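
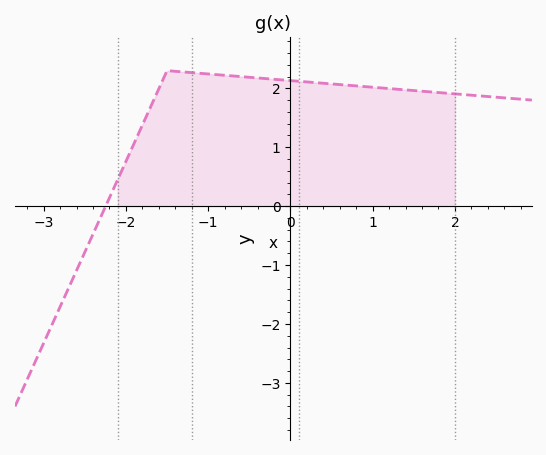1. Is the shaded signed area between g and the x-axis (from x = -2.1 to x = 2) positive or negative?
positive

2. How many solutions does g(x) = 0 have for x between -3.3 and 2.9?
1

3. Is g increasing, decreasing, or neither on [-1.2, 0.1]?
decreasing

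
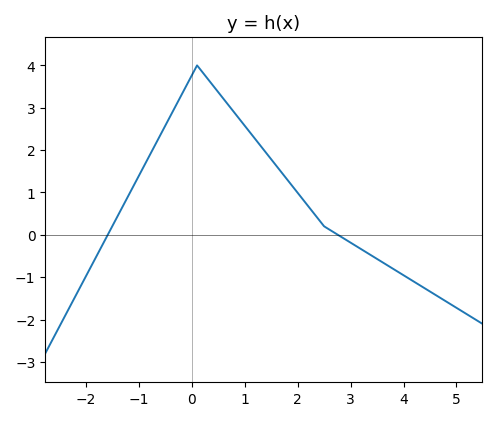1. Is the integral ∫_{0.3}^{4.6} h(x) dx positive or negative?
positive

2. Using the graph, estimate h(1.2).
2.3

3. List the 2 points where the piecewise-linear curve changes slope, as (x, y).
(0.1, 4); (2.5, 0.2)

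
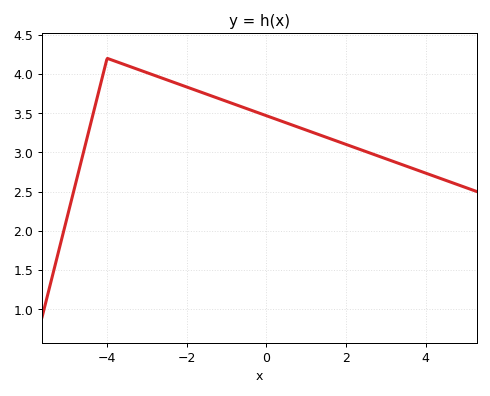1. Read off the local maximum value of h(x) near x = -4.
4.2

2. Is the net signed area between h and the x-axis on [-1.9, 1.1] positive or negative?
positive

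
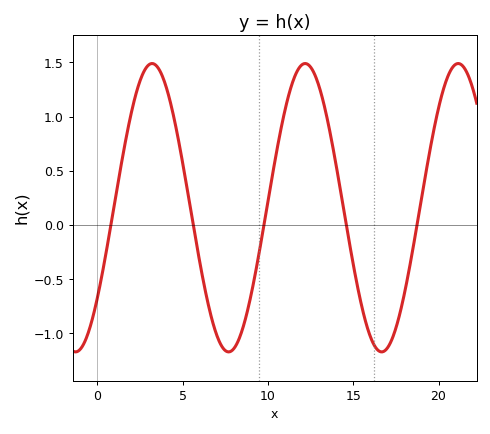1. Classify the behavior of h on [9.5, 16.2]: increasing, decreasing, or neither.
neither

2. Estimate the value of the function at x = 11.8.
1.44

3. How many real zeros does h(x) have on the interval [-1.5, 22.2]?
5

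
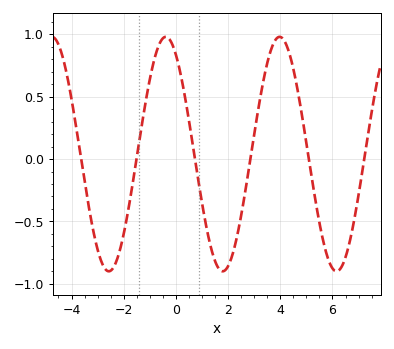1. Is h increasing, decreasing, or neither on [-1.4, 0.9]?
neither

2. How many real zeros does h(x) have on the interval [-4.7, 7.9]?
6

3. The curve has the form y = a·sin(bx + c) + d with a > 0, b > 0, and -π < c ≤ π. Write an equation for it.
y = 0.94sin(1.4x + 2.1) + 0.04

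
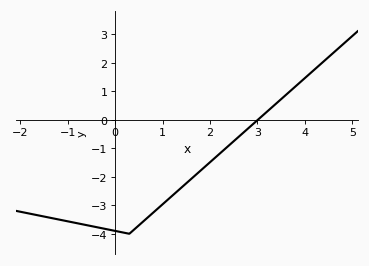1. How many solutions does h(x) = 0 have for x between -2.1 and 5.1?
1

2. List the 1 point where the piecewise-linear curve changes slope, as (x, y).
(0.3, -4)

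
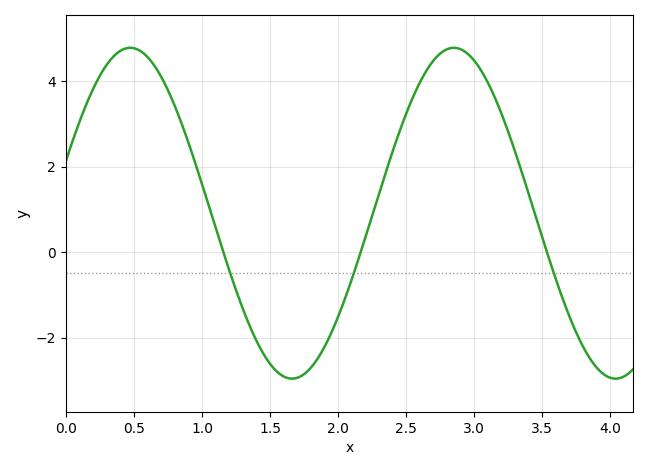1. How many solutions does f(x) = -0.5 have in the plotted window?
3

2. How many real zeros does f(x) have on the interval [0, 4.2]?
3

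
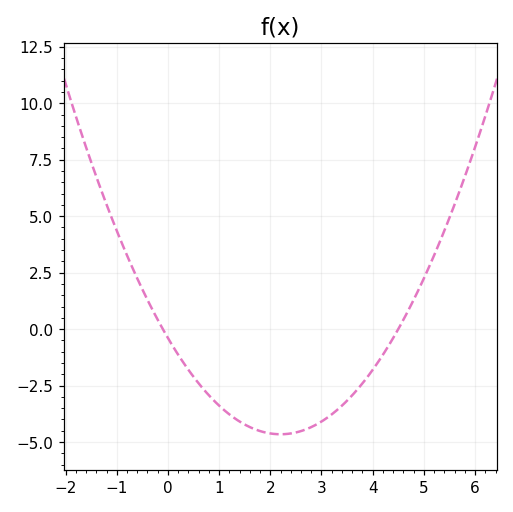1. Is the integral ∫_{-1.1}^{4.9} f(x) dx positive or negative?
negative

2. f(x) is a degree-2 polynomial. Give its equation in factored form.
y = 0.88(x + 0.1)(x - 4.5)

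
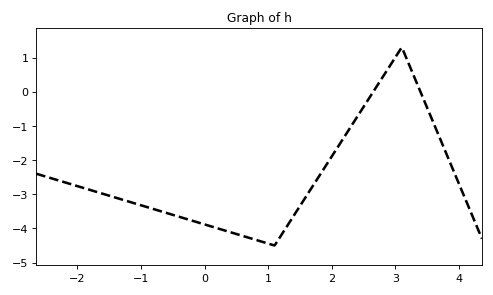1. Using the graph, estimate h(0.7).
-4.28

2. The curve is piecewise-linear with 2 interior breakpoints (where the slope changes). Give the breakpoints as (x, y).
(1.1, -4.5); (3.1, 1.3)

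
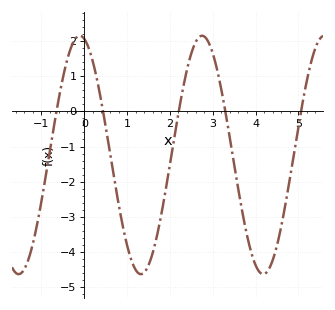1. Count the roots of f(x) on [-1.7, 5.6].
5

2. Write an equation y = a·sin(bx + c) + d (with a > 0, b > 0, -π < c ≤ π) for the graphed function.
y = 3.39sin(2.2x + 1.8) - 1.24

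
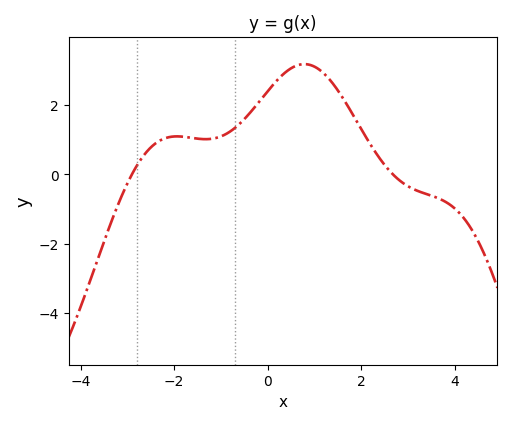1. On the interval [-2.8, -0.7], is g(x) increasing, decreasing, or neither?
neither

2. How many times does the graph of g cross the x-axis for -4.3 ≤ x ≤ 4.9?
2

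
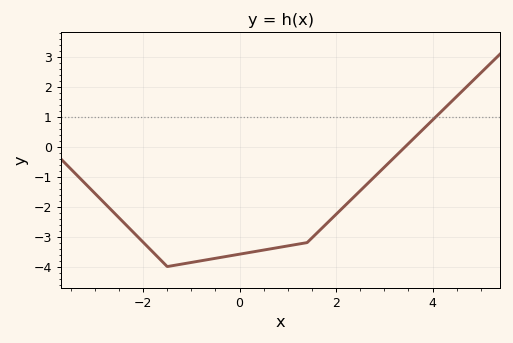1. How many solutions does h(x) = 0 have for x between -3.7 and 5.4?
1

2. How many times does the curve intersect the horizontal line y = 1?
1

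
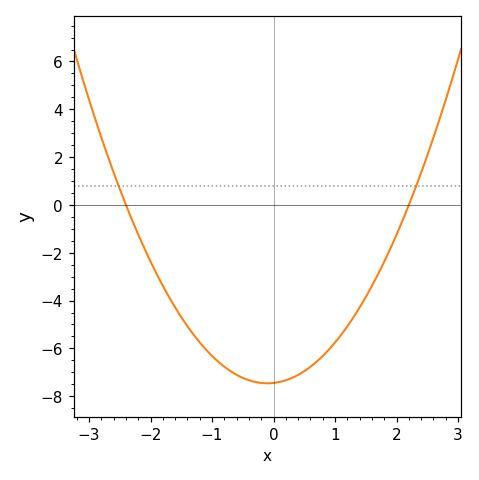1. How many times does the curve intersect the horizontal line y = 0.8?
2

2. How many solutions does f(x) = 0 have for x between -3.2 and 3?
2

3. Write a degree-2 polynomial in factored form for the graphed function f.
y = 1.41(x + 2.4)(x - 2.2)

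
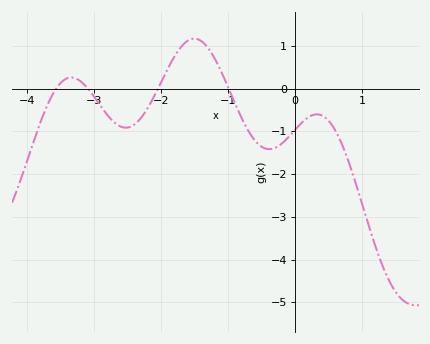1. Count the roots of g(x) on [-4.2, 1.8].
4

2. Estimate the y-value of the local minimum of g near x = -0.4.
-1.42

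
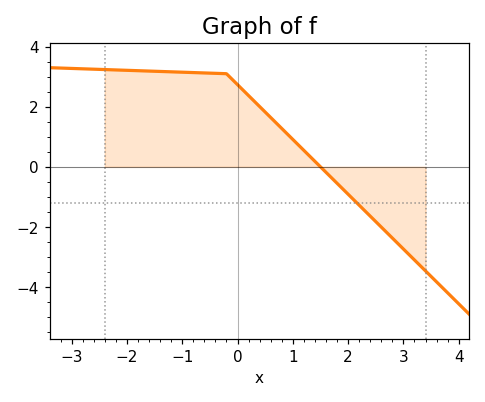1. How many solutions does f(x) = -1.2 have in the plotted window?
1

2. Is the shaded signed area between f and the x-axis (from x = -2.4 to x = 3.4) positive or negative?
positive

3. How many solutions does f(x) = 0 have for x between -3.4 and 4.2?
1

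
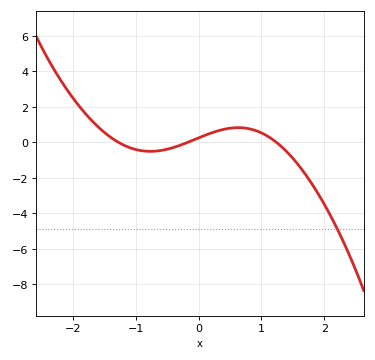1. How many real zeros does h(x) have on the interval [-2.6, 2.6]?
3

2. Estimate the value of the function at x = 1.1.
0.349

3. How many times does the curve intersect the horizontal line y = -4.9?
1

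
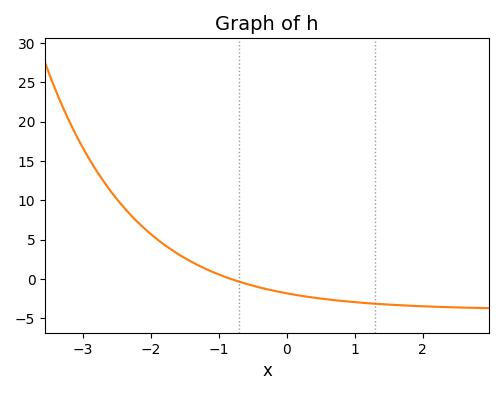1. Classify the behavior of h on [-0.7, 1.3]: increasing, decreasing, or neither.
decreasing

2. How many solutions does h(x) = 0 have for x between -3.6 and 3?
1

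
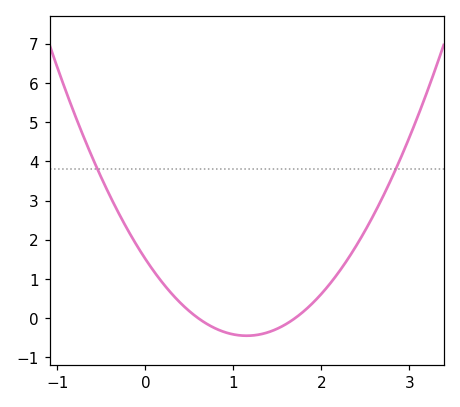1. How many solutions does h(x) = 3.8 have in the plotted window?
2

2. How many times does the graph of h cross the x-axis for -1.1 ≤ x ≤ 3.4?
2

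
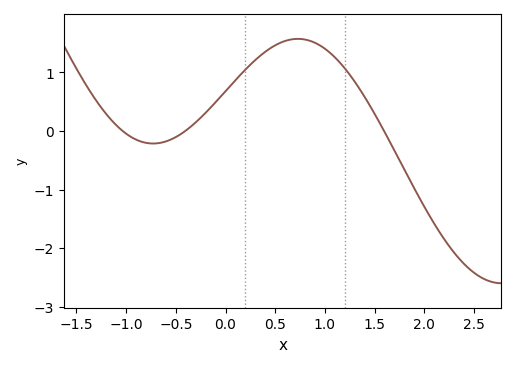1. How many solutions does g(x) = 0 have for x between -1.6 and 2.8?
3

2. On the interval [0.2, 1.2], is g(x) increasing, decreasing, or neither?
neither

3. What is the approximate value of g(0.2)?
1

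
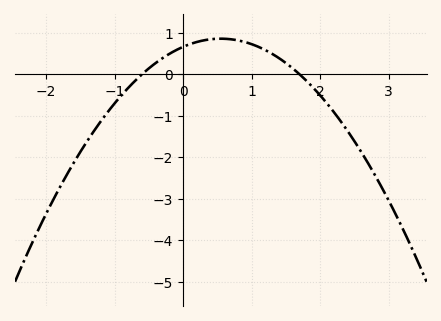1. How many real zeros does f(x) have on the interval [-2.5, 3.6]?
2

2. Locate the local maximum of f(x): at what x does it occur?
0.5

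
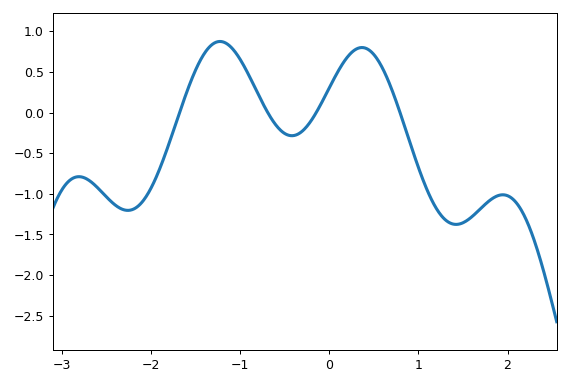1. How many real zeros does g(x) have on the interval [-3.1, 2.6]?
4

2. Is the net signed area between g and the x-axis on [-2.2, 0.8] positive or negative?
positive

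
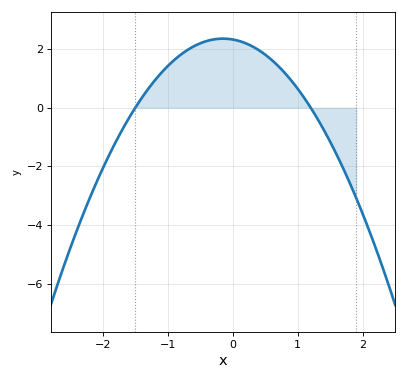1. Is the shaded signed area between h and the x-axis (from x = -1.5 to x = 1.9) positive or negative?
positive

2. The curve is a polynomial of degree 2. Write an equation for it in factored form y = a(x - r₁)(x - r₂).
y = -1.29(x + 1.5)(x - 1.2)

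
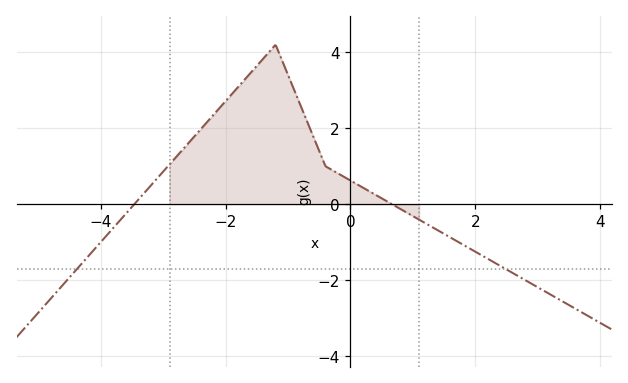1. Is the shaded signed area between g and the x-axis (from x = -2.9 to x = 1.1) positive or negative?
positive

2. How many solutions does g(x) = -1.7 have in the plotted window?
2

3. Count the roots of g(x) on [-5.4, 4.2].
2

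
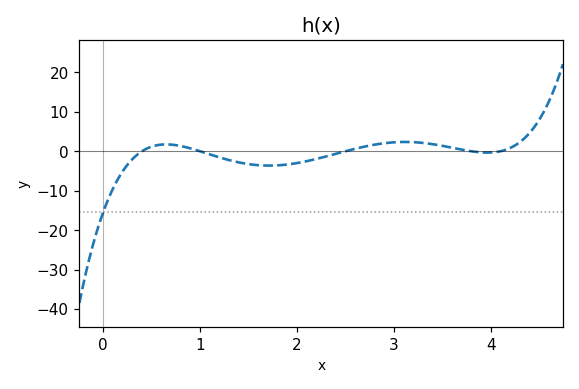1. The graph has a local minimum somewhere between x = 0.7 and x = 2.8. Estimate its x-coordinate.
1.7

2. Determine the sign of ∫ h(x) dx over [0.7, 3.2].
negative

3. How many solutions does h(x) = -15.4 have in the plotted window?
1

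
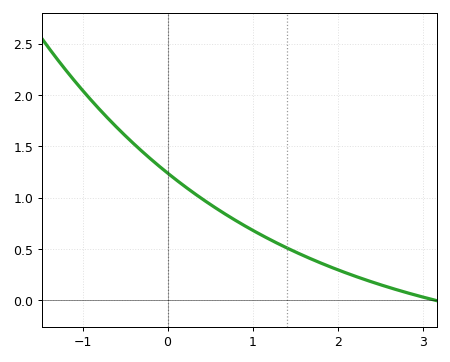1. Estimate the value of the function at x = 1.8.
0.35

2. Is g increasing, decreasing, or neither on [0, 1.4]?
decreasing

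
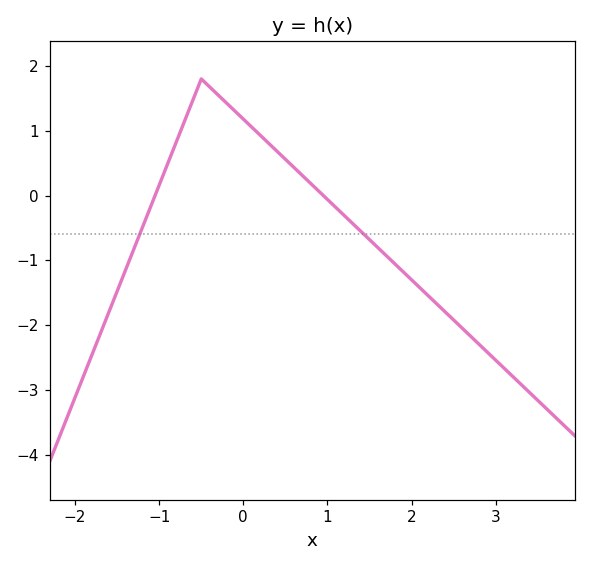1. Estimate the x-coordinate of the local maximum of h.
-0.498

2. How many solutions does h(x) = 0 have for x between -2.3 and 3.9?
2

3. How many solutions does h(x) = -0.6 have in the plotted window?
2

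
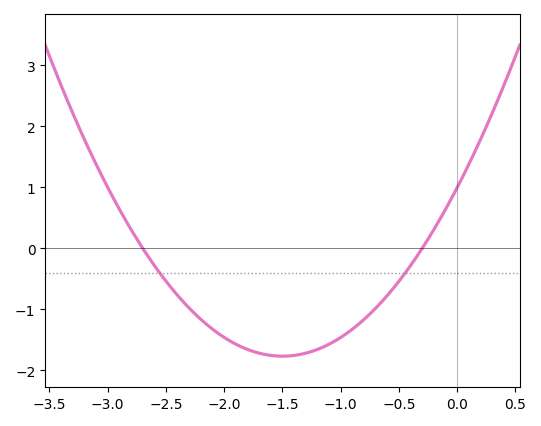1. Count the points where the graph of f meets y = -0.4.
2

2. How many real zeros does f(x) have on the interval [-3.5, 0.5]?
2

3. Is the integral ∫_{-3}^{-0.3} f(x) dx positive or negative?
negative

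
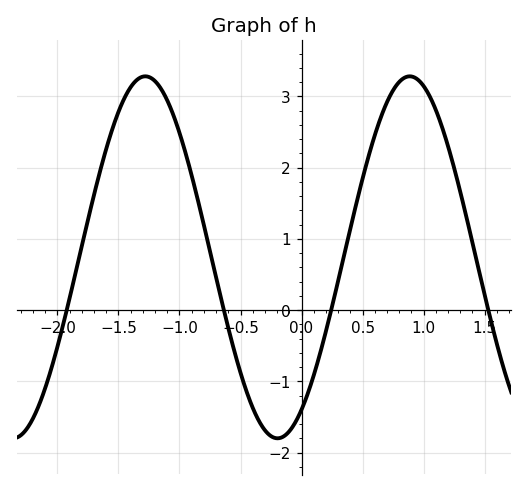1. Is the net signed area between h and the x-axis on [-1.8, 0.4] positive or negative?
positive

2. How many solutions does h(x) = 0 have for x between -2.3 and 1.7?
4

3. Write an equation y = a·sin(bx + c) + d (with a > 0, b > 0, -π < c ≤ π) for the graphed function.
y = 2.54sin(2.9x - 1) + 0.74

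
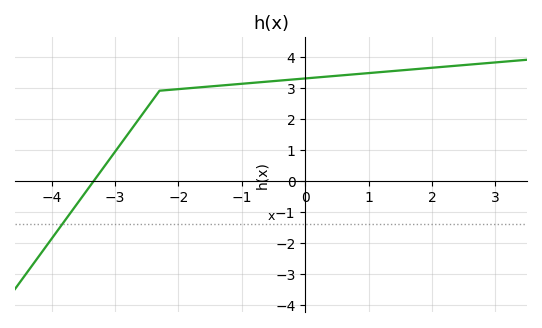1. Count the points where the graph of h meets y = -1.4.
1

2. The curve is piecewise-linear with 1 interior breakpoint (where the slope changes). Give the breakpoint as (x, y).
(-2.3, 2.9)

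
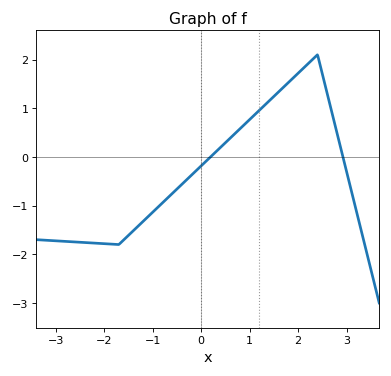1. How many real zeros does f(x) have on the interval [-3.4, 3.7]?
2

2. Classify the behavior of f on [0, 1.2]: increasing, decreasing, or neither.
increasing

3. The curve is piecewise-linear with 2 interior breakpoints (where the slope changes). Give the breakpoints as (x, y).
(-1.7, -1.8); (2.4, 2.1)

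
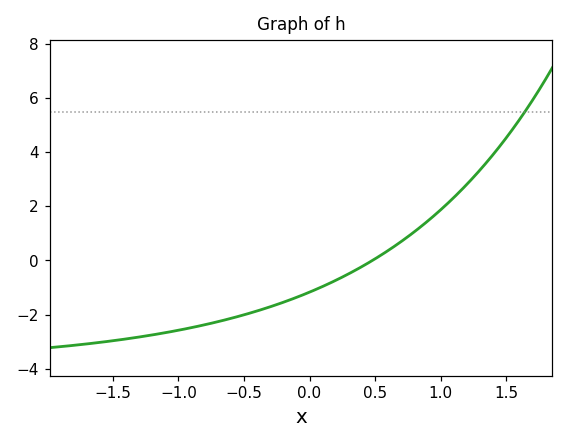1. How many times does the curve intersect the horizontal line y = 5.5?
1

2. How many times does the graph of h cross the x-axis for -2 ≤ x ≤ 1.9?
1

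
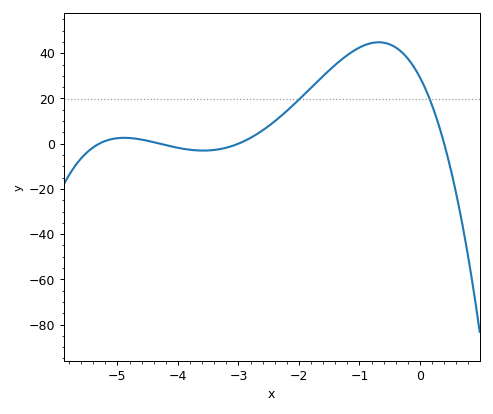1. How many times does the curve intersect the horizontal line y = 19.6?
2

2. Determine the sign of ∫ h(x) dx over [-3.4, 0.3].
positive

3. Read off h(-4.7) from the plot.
2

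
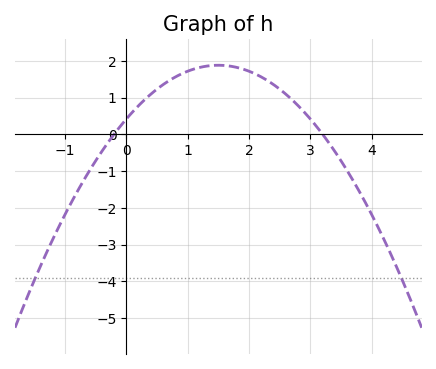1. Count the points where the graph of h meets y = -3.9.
2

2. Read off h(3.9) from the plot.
-1.87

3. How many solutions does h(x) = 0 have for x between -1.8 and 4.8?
2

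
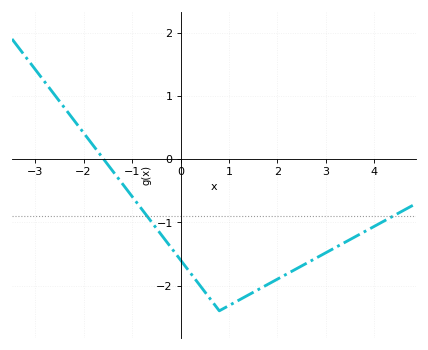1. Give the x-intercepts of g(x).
-1.59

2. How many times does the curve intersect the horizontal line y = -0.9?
2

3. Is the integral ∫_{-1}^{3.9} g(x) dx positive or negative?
negative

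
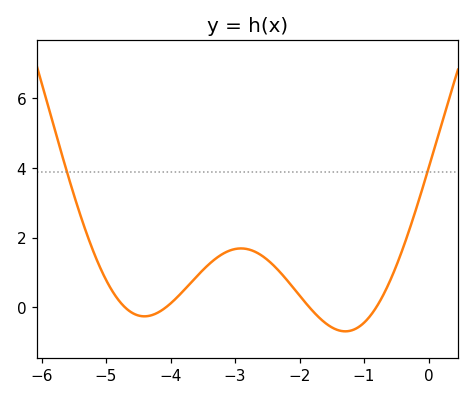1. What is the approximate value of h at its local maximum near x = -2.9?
1.6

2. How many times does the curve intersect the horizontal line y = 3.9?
2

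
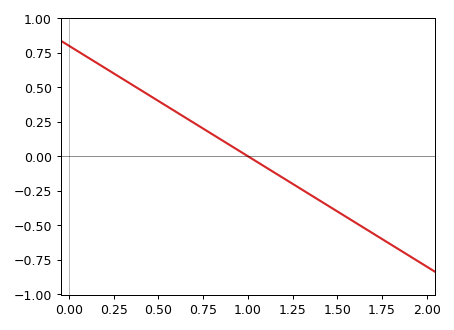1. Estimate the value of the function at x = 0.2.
0.64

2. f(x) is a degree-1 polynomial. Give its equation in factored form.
y = -0.8(x - 1)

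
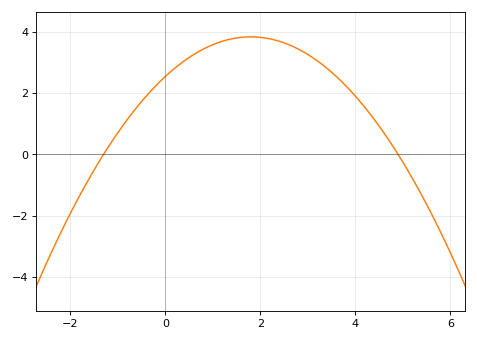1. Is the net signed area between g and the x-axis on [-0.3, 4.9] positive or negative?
positive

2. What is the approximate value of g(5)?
-0.2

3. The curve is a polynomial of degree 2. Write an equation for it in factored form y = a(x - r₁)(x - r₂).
y = -0.4(x + 1.3)(x - 4.9)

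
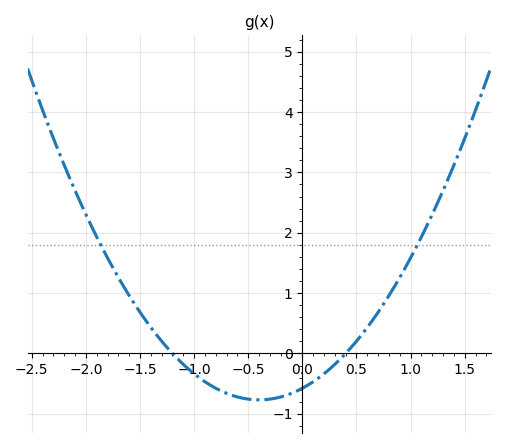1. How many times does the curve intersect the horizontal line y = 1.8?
2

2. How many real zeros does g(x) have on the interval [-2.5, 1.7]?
2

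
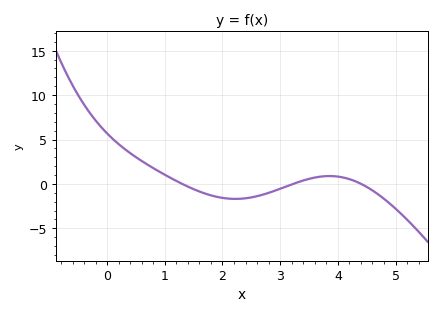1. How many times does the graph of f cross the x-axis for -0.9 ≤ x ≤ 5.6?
3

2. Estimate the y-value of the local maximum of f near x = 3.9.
1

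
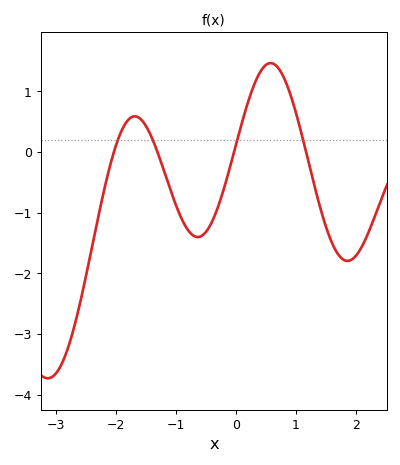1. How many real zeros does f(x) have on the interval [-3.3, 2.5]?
4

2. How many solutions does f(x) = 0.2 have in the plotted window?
4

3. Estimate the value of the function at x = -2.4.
-1.59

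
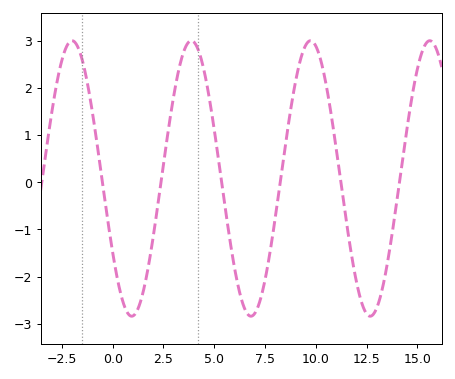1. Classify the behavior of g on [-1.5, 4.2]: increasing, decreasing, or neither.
neither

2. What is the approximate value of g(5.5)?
-0.4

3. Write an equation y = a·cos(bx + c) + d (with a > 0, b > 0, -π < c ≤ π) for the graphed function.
y = 2.92cos(1.1x + 2.1) + 0.08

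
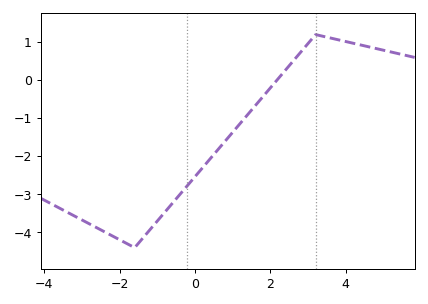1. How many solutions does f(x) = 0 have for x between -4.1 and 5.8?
1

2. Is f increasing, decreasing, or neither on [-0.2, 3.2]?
increasing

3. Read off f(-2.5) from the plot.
-3.9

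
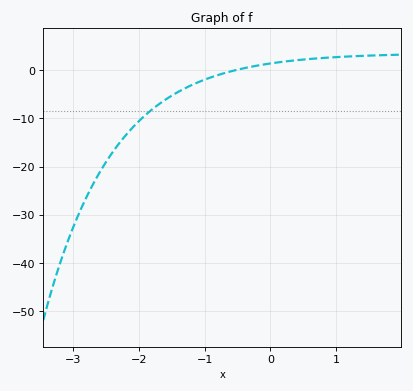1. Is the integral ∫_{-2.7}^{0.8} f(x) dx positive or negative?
negative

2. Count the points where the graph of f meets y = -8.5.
1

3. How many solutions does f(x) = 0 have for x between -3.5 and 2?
1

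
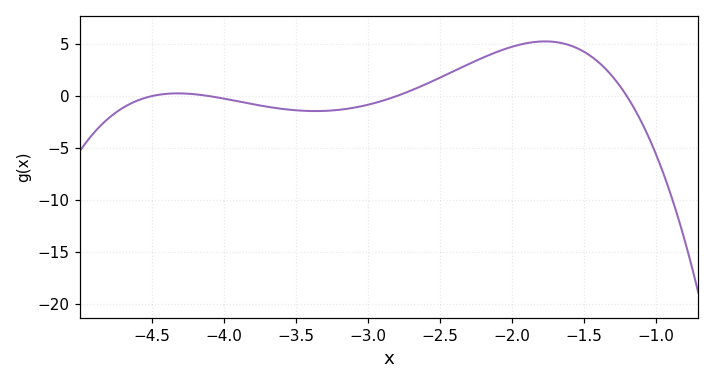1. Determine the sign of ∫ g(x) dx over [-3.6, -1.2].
positive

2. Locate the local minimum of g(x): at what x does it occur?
-3.4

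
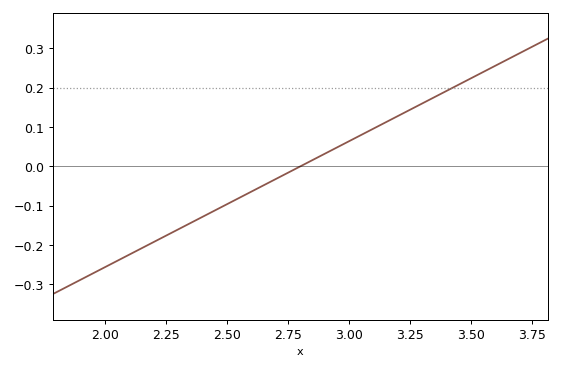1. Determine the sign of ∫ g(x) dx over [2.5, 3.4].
positive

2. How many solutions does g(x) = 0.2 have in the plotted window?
1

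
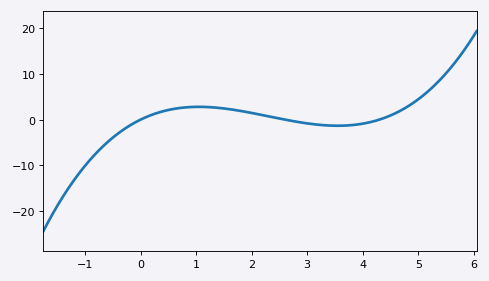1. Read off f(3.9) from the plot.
-1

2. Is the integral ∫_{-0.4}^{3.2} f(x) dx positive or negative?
positive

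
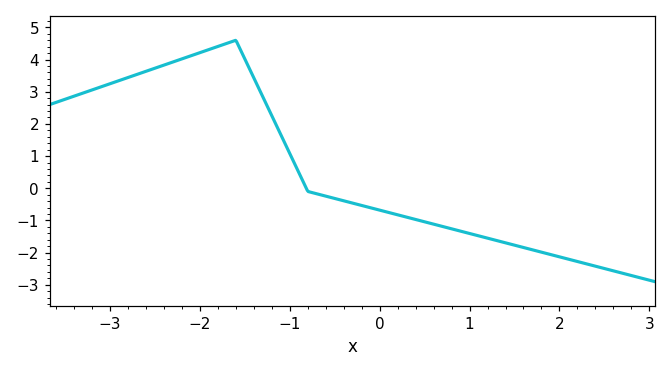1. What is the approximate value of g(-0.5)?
-0.318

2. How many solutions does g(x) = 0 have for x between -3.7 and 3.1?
1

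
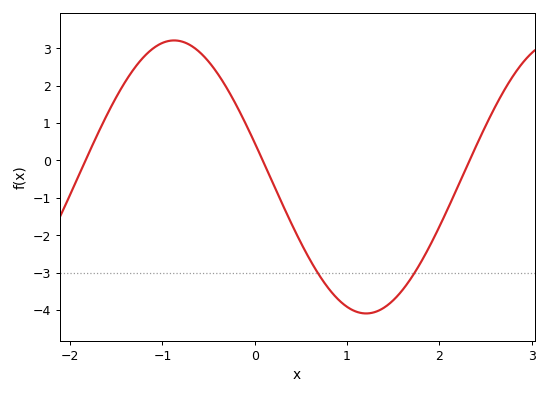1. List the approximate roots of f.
-1.8, 0.1, 2.3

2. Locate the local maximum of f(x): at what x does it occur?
-0.9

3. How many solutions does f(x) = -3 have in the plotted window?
2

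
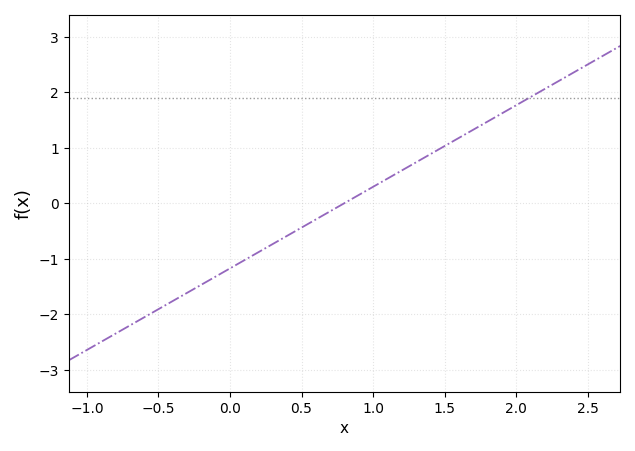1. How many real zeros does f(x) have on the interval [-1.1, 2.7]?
1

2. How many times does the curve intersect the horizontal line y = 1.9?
1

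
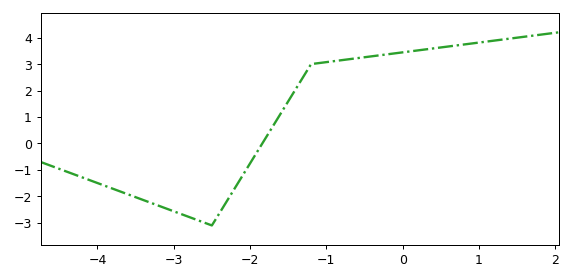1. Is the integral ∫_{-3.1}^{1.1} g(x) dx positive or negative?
positive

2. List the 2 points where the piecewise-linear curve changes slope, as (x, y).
(-2.5, -3.1); (-1.2, 3)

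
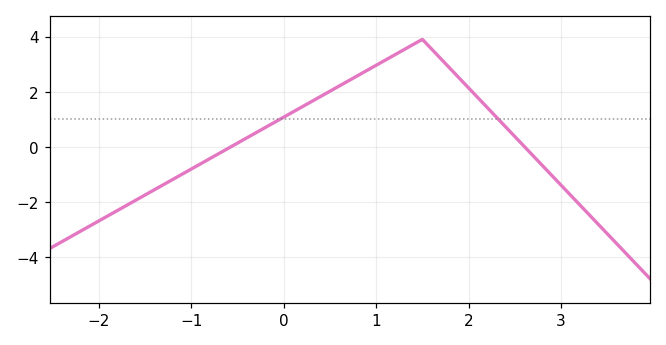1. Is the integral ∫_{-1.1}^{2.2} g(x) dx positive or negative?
positive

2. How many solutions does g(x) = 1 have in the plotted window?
2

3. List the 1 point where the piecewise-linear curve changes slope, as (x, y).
(1.5, 3.9)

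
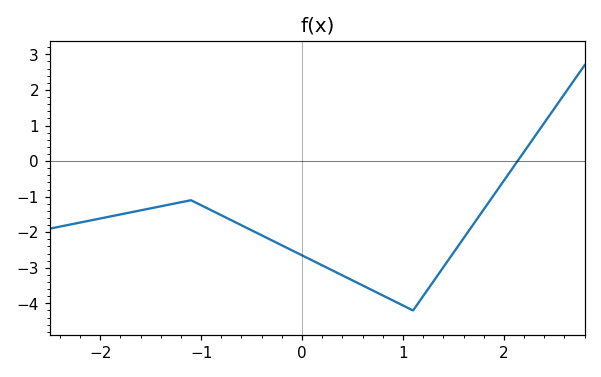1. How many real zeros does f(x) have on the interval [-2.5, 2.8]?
1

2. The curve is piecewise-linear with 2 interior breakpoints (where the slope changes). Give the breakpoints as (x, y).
(-1.1, -1.1); (1.1, -4.2)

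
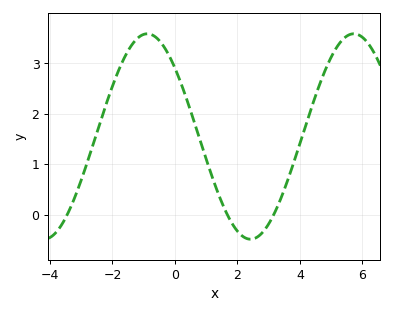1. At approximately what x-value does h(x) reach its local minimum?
2.42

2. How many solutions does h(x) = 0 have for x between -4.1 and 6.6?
3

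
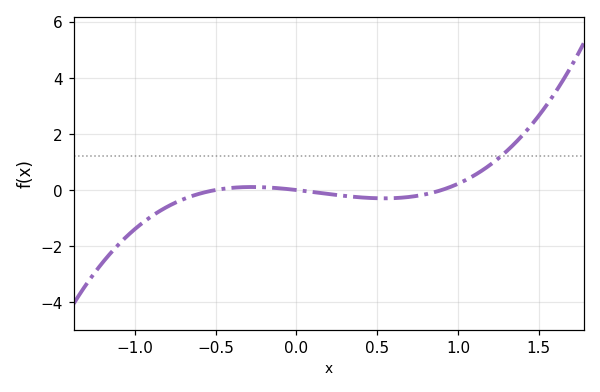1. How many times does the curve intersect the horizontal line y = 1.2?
1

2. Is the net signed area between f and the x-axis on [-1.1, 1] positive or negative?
negative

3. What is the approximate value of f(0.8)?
-0.2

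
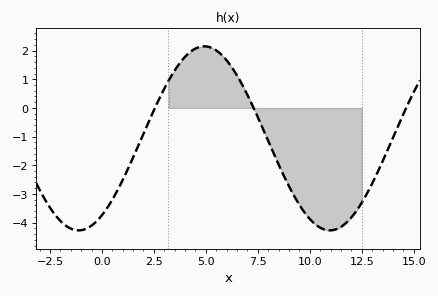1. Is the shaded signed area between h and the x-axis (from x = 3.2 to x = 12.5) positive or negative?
negative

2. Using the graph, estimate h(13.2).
-2.34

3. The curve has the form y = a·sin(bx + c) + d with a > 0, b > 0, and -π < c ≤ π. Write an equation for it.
y = 3.21sin(0.52x - 0.99) - 1.06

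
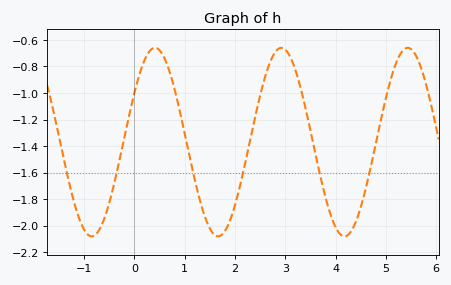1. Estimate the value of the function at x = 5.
-1.04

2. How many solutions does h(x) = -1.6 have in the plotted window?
6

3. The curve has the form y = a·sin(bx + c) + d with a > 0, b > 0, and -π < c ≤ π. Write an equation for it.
y = 0.71sin(2.5x + 0.55) - 1.37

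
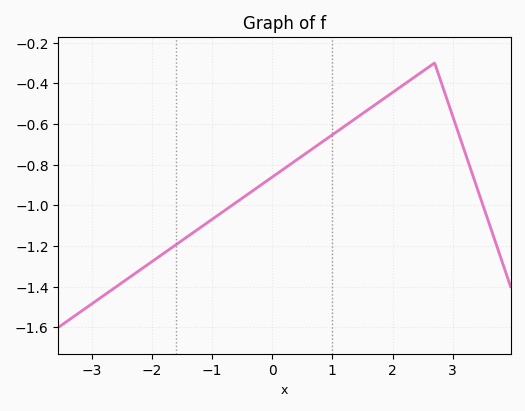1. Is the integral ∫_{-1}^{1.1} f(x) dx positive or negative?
negative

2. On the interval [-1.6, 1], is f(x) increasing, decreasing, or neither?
increasing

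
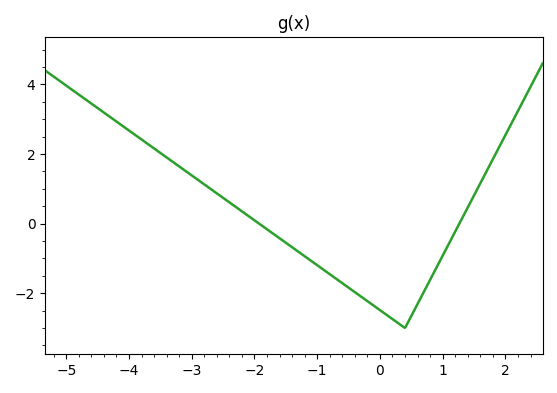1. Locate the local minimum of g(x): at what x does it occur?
0.4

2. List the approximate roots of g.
-1.93, 1.27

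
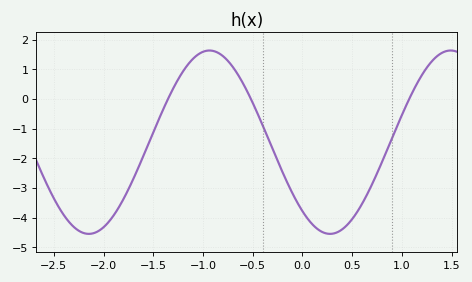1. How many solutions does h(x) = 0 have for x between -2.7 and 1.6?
3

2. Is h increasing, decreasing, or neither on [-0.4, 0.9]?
neither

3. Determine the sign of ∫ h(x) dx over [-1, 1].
negative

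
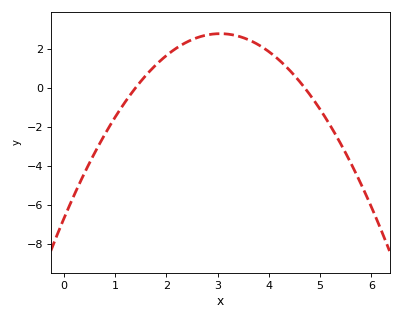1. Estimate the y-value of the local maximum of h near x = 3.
2.8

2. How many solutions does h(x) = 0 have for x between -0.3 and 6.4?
2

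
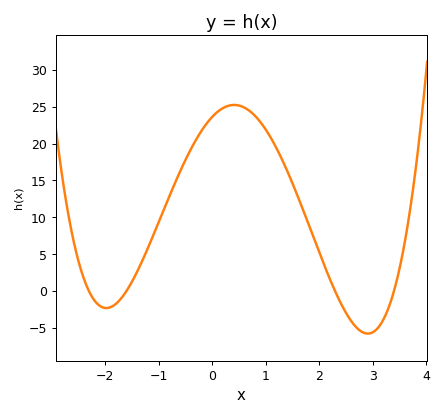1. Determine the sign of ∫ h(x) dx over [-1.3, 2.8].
positive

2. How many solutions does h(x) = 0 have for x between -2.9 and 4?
4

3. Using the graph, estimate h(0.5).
25.2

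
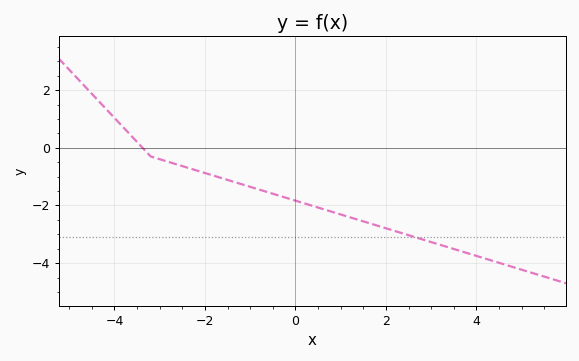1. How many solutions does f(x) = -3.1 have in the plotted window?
1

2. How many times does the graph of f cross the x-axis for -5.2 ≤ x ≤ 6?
1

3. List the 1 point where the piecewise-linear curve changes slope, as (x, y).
(-3.2, -0.3)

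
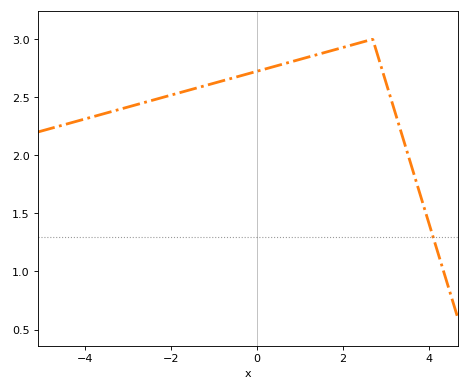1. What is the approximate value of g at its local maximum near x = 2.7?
3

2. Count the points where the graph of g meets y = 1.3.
1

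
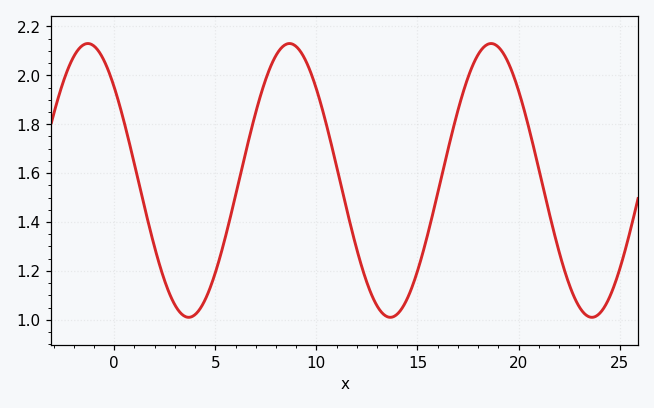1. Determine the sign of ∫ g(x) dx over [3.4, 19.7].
positive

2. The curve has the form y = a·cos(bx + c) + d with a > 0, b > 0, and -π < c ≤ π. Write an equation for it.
y = 0.56cos(0.63x + 0.82) + 1.57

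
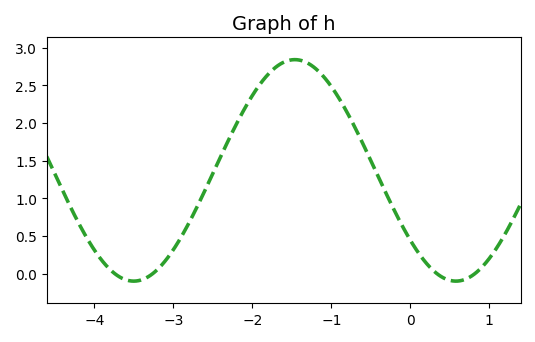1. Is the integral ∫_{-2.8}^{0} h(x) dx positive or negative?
positive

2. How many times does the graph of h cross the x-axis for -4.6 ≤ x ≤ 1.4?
4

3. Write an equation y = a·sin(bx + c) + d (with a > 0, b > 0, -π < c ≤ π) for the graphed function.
y = 1.47sin(1.5x - 2.5) + 1.37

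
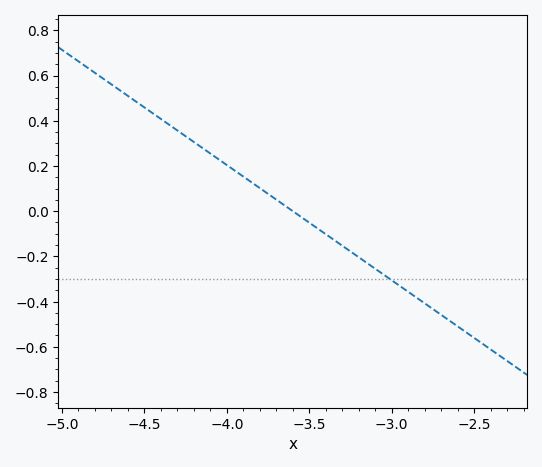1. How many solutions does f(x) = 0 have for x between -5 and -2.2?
1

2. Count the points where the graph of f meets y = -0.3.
1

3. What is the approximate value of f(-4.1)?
0.255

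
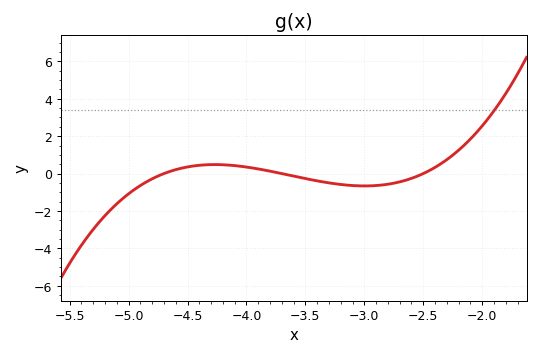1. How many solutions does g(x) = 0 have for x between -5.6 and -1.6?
3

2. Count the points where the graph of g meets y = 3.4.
1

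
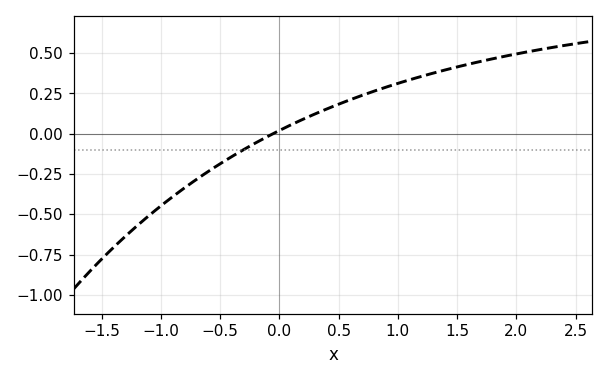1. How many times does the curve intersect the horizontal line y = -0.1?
1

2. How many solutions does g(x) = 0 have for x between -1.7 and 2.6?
1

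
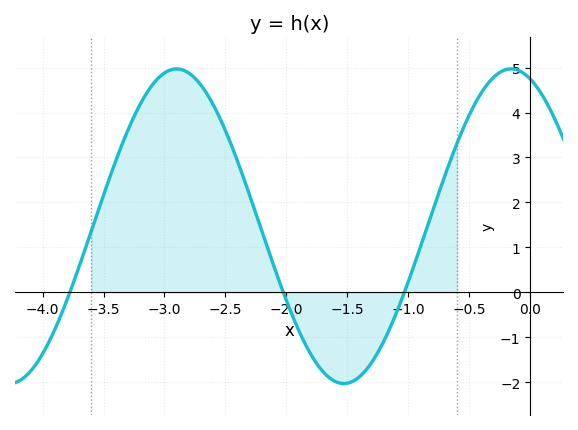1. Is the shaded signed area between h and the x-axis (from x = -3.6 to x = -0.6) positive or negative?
positive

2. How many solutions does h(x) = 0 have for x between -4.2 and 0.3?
3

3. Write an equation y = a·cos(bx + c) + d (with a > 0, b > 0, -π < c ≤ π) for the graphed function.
y = 3.5cos(2.29x + 0.36) + 1.47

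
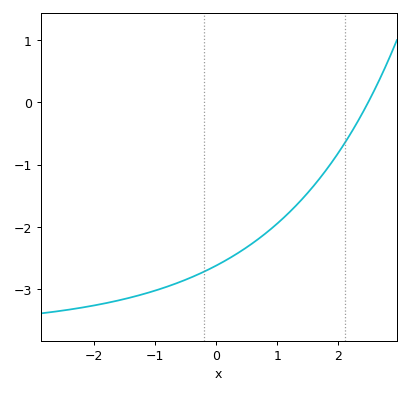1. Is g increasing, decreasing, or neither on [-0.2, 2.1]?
increasing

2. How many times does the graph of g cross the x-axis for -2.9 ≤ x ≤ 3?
1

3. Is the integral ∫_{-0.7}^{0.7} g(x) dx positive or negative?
negative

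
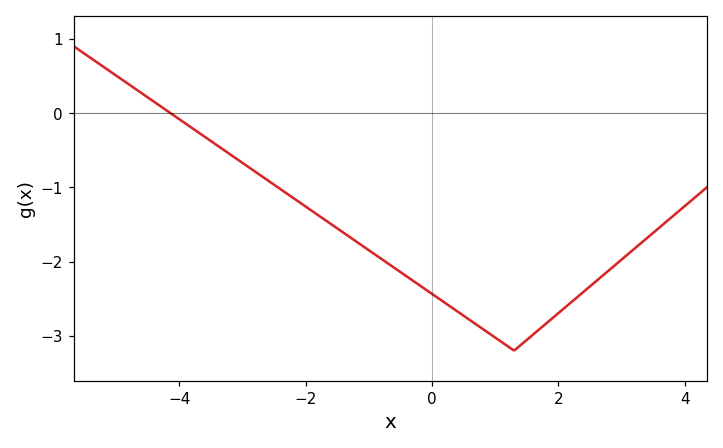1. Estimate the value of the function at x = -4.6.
0.272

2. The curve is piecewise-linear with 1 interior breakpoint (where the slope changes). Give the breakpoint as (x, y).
(1.3, -3.2)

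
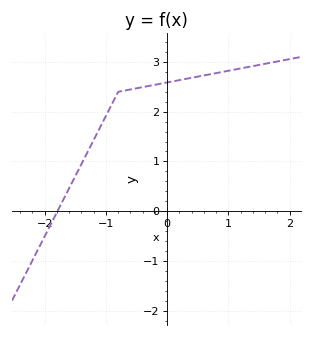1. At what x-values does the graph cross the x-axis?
-1.79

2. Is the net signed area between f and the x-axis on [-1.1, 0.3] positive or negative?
positive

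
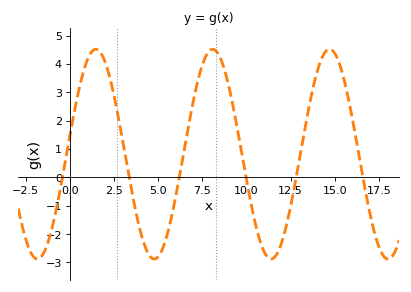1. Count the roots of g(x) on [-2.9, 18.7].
6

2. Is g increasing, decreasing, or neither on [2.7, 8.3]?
neither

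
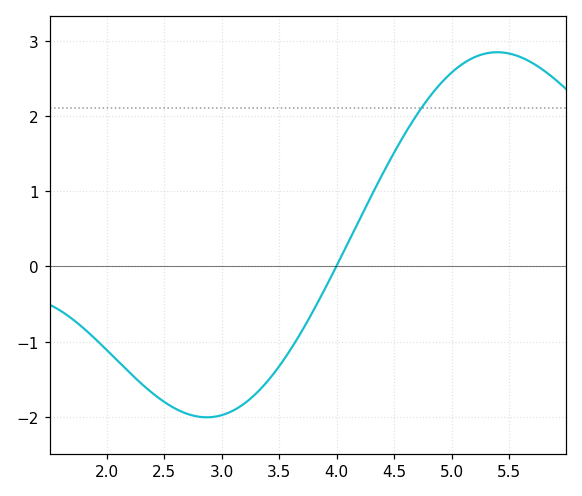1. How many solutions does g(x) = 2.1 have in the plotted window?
1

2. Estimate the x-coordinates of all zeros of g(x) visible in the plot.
4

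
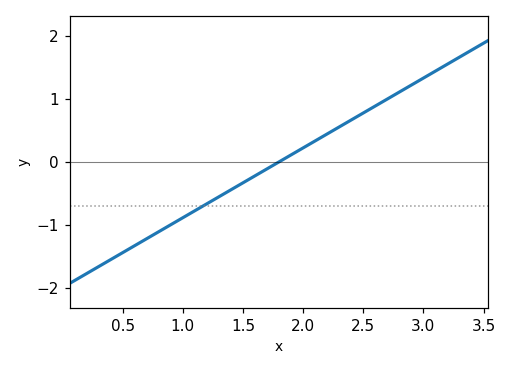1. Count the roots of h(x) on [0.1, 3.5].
1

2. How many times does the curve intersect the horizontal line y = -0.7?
1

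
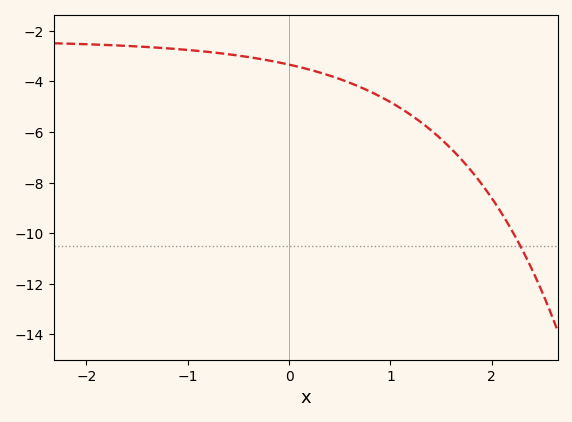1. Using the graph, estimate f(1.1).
-5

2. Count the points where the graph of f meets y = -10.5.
1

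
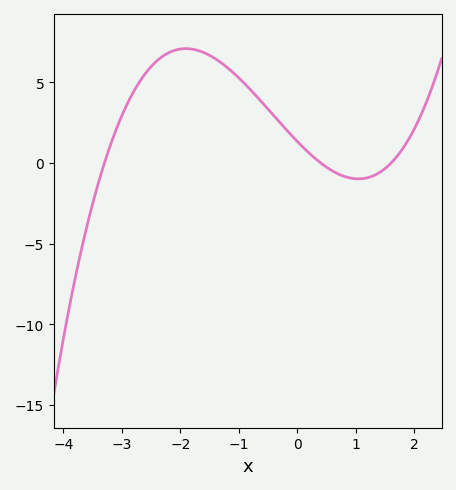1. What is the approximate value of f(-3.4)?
-1.2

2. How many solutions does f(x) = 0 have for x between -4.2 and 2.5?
3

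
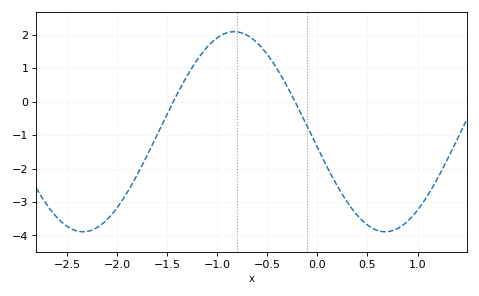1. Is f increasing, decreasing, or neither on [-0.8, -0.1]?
decreasing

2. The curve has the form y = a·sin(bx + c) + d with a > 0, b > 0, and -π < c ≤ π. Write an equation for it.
y = 2.99sin(2.1x - 3) - 0.9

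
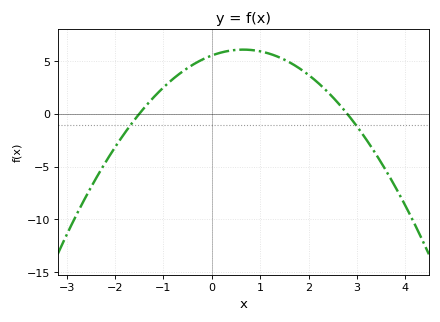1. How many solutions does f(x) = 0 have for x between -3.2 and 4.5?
2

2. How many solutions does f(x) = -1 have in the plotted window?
2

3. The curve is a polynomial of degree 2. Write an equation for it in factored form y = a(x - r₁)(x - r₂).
y = -1.32(x + 1.5)(x - 2.8)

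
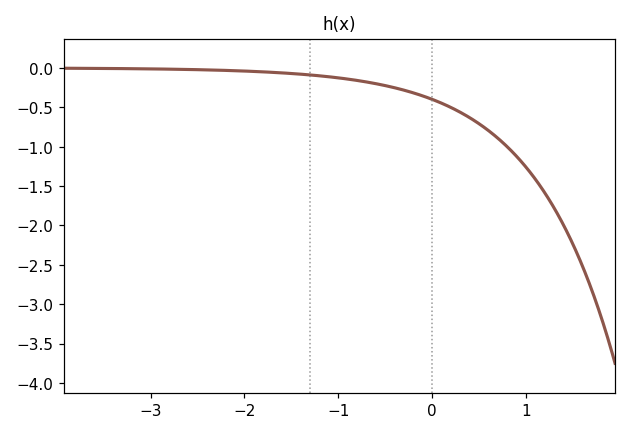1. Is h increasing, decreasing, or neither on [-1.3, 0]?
decreasing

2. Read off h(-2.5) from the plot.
-0.023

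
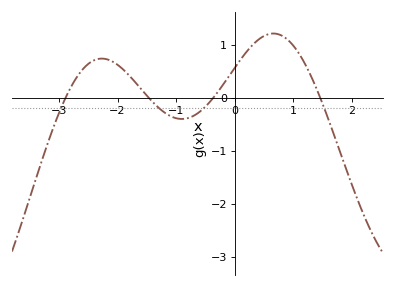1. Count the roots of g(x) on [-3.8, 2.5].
4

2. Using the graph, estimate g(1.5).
-0.12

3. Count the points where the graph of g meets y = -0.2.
4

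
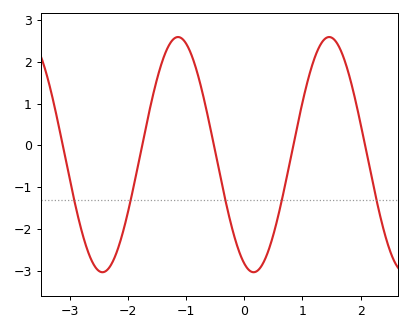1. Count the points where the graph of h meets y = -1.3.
5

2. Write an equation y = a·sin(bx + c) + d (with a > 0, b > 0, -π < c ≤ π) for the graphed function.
y = 2.81sin(2.42x - 1.96) - 0.22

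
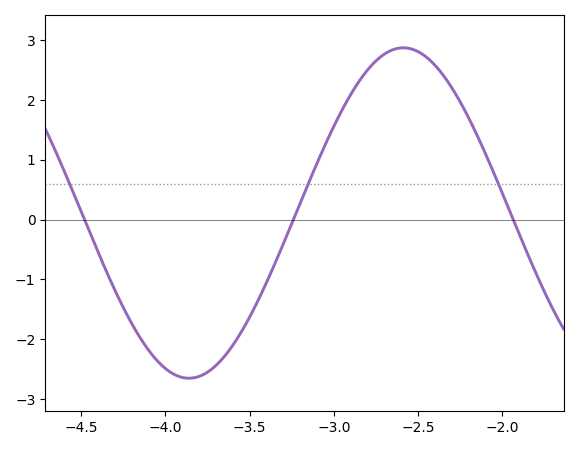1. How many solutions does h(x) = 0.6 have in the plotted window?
3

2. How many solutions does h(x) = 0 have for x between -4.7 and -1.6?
3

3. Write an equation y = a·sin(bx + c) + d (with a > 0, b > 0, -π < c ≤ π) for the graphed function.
y = 2.76sin(2.5x + 1.7) + 0.11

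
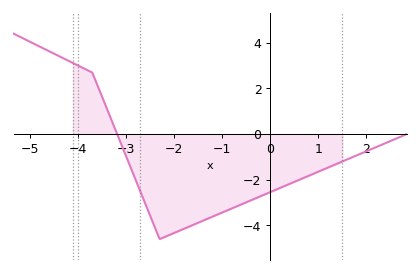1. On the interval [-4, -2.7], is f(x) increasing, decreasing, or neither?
decreasing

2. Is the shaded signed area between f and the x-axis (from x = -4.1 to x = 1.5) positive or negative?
negative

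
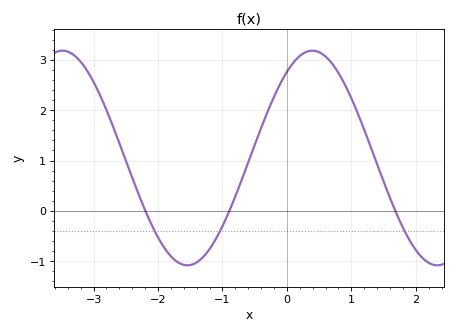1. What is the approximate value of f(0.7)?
2.9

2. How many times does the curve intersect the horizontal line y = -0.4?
3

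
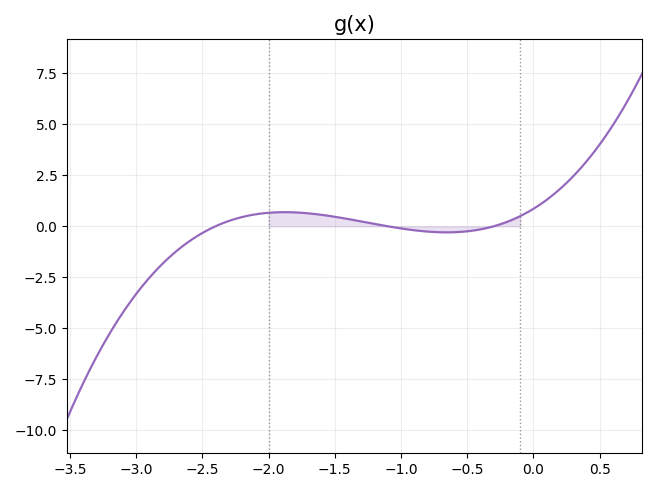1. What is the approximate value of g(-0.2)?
0.214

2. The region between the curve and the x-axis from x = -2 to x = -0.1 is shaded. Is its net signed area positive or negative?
positive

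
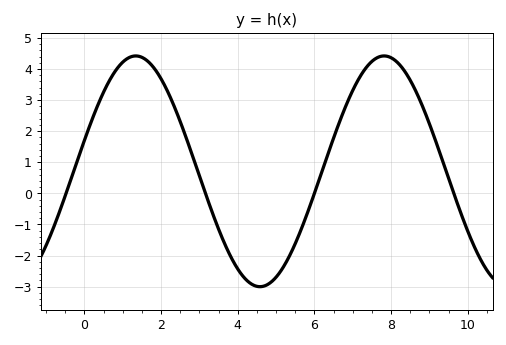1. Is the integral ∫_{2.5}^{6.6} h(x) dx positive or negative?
negative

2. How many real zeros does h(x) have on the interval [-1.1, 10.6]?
4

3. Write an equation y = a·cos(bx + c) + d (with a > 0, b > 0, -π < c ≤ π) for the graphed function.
y = 3.71cos(0.97x - 1.3) + 0.71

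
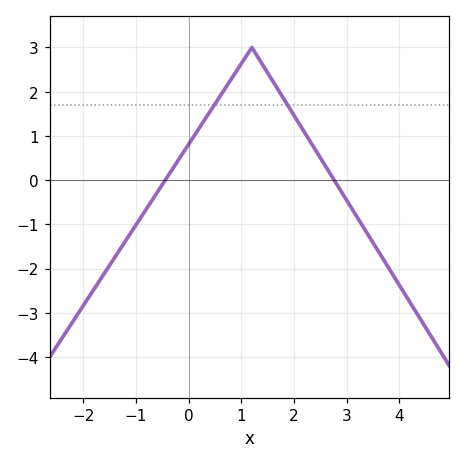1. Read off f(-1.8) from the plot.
-2.47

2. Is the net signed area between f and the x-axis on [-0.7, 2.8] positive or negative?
positive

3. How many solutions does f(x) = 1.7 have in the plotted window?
2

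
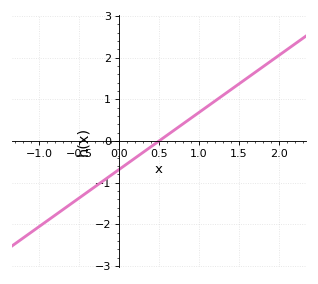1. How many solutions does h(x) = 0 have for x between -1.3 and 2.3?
1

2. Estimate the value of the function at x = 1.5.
1.37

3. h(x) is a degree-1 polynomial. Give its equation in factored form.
y = 1.37(x - 0.5)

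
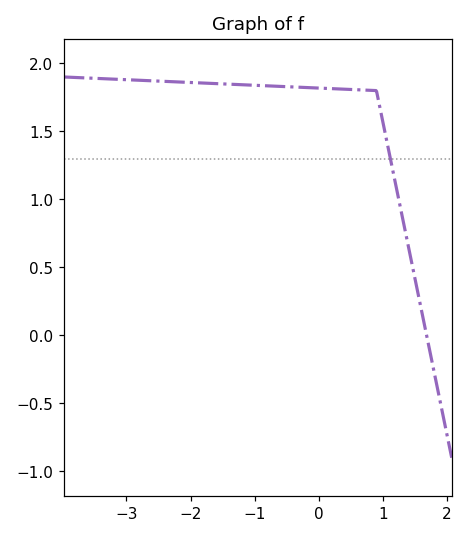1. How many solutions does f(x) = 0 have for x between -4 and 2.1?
1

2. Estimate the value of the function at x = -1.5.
1.85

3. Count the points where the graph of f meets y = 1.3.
1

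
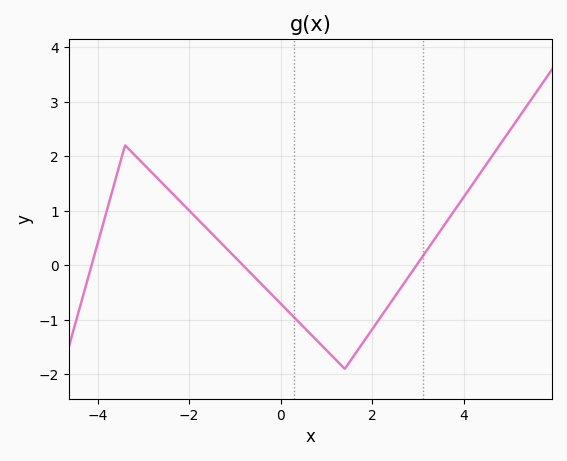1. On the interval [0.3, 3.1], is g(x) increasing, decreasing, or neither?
neither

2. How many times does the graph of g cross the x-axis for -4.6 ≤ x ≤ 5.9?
3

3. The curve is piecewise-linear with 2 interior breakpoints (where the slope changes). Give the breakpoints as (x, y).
(-3.4, 2.2); (1.4, -1.9)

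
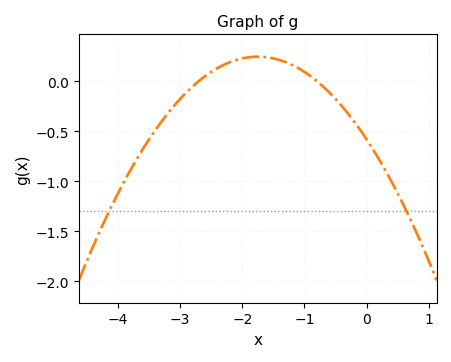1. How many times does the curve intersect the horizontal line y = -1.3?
2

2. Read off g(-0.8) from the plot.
0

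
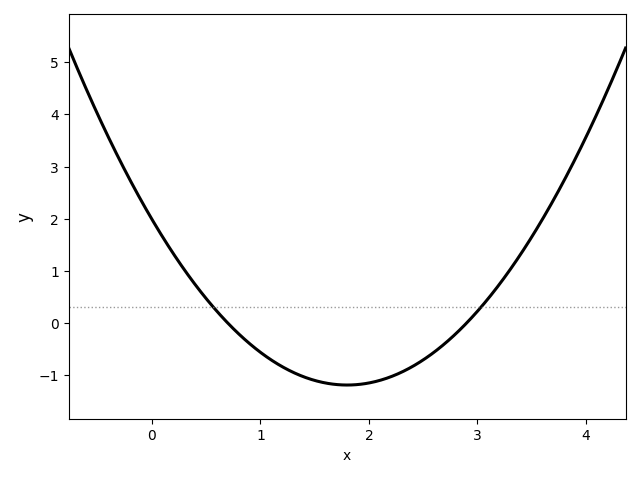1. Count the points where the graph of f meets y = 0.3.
2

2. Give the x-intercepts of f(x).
0.7, 2.9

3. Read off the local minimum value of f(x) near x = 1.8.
-1.2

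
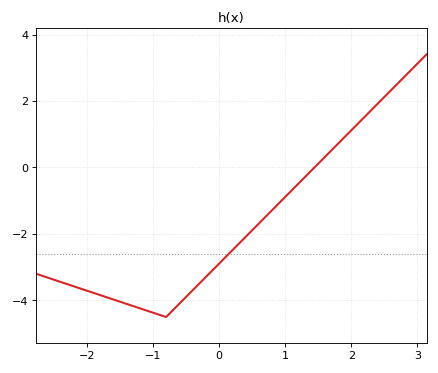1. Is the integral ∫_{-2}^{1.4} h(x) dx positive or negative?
negative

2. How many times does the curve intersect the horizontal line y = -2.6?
1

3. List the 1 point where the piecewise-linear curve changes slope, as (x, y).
(-0.8, -4.5)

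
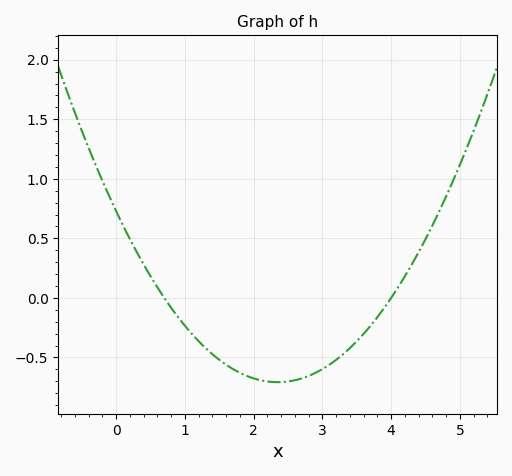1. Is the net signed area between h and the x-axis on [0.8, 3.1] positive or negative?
negative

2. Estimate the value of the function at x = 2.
-0.7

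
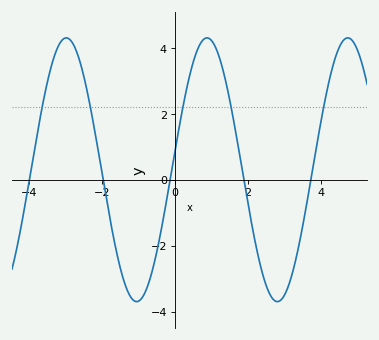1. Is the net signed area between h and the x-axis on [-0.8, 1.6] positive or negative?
positive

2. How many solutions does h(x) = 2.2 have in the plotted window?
5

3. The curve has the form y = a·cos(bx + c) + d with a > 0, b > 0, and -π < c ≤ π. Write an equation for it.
y = 4cos(1.6x - 1.4) + 0.31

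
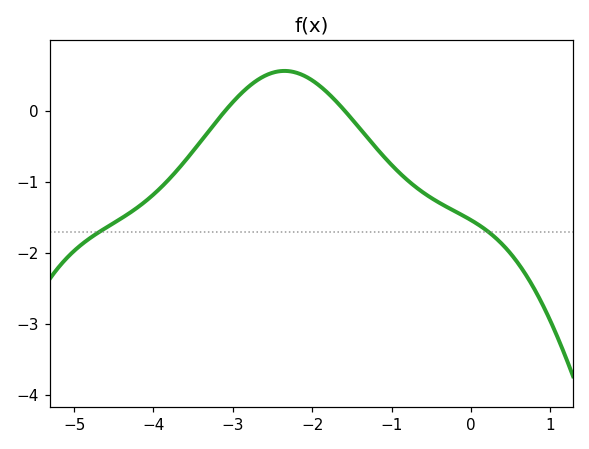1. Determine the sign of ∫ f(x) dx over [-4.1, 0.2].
negative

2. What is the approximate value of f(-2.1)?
0.5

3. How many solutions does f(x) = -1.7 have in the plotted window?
2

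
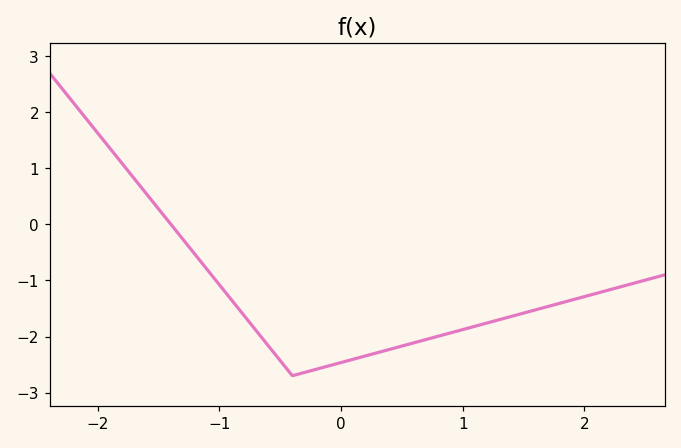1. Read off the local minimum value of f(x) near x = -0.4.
-2.7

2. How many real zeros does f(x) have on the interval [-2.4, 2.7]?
1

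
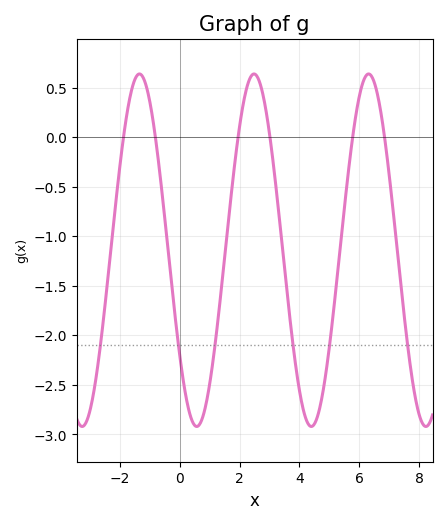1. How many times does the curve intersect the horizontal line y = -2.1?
6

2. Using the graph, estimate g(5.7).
-0.188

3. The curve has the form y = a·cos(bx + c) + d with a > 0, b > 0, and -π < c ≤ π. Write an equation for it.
y = 1.78cos(1.64x + 2.21) - 1.14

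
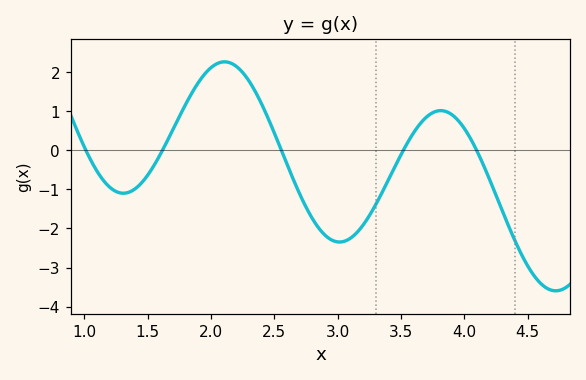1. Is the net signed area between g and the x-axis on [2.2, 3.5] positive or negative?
negative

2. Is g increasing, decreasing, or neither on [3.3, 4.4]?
neither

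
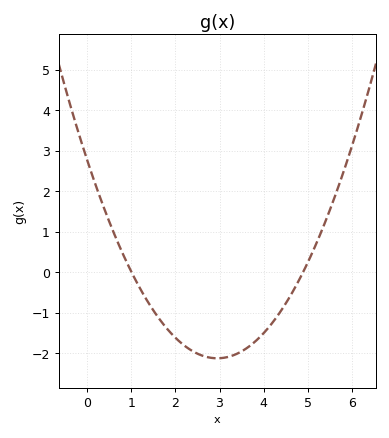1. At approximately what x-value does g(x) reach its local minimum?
3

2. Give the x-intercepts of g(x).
1, 4.9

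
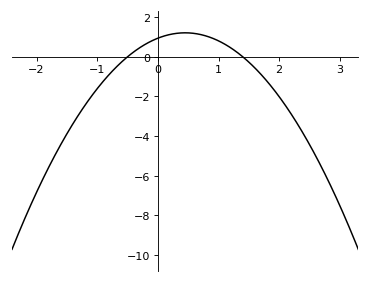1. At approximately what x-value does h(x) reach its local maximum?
0.4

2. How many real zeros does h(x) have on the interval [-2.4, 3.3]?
2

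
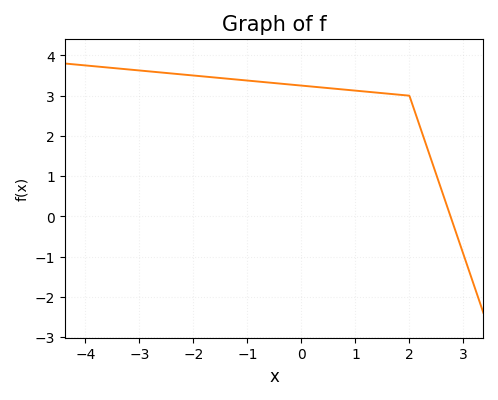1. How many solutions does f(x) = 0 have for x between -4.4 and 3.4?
1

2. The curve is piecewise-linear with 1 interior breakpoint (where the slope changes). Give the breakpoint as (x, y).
(2, 3)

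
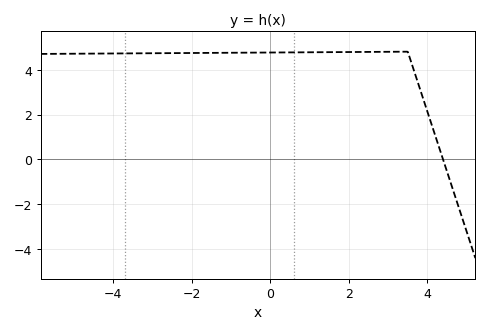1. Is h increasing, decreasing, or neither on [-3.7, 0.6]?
increasing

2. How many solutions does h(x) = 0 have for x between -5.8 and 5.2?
1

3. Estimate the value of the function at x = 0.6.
4.77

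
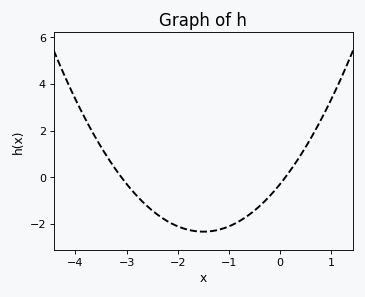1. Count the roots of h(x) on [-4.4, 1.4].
2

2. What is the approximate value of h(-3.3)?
0.6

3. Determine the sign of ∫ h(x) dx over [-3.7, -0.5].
negative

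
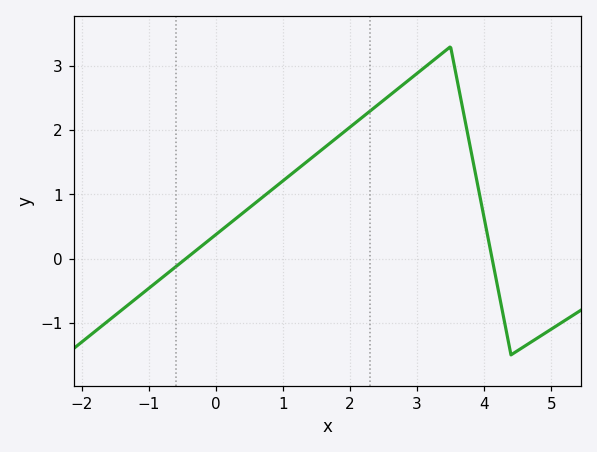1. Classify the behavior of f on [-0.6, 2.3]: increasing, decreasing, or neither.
increasing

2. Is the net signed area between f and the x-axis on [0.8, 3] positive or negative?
positive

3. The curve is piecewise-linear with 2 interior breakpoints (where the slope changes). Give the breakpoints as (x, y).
(3.5, 3.3); (4.4, -1.5)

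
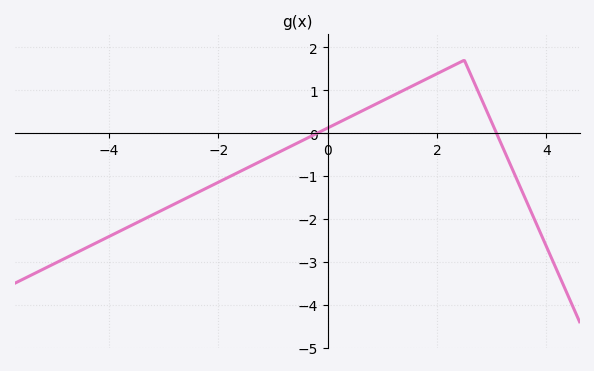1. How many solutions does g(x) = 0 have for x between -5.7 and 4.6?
2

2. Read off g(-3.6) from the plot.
-2.16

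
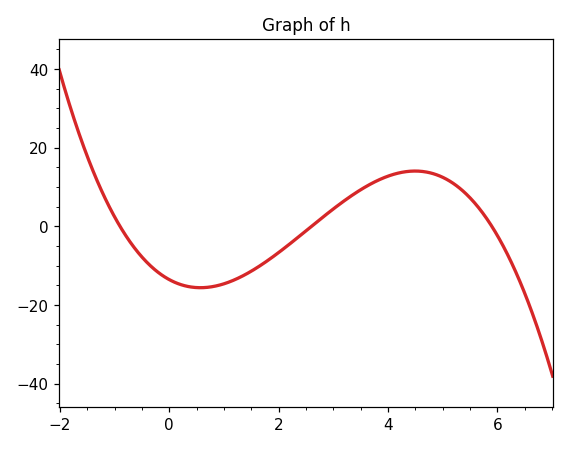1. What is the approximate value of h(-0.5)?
-8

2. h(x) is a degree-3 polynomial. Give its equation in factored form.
y = -0.98(x + 0.9)(x - 2.6)(x - 5.9)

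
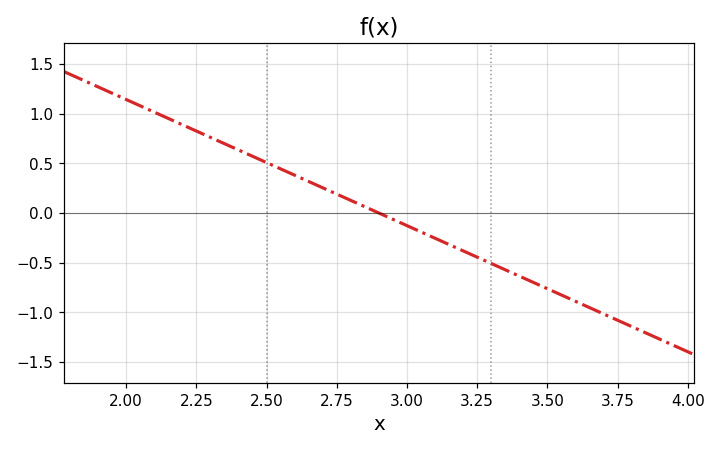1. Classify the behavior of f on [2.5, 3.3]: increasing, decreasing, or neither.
decreasing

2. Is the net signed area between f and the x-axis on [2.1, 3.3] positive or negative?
positive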